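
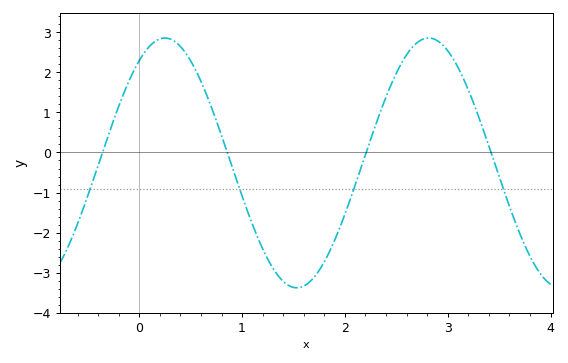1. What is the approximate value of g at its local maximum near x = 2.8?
2.86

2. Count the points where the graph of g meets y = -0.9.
4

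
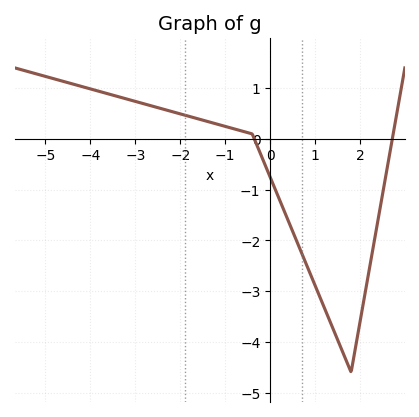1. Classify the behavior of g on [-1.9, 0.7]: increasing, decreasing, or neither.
decreasing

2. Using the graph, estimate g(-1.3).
0.322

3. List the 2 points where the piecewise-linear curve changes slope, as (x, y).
(-0.4, 0.1); (1.8, -4.6)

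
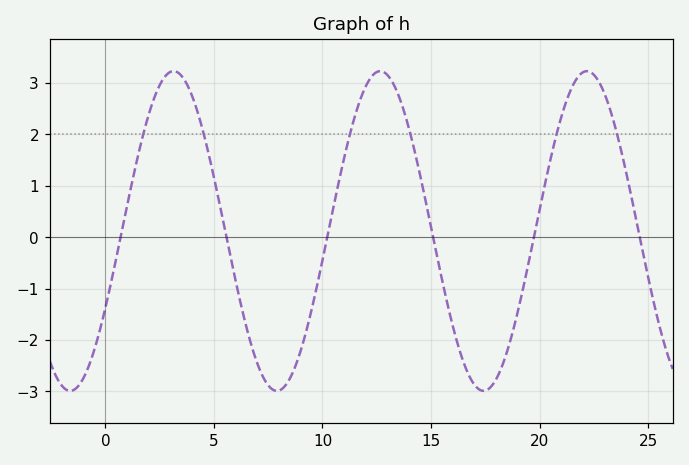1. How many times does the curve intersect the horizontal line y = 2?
6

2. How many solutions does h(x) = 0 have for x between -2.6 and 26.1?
6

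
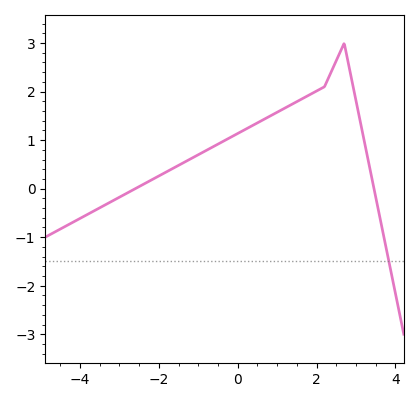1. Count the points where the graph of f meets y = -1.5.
1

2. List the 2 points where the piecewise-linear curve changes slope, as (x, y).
(2.2, 2.1); (2.7, 3)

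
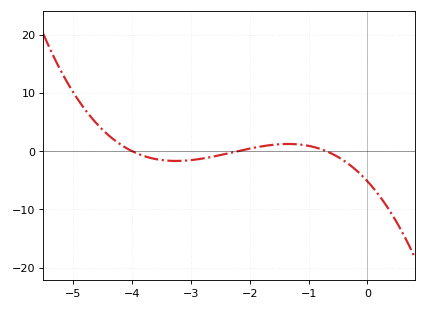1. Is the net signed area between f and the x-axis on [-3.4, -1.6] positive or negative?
negative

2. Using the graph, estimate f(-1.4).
1.22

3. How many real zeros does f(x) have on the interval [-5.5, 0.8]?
3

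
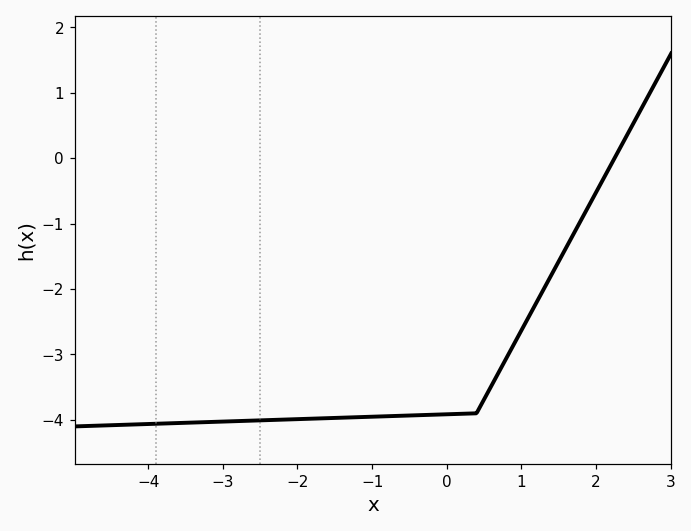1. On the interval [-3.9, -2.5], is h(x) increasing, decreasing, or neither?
increasing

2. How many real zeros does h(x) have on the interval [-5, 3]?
1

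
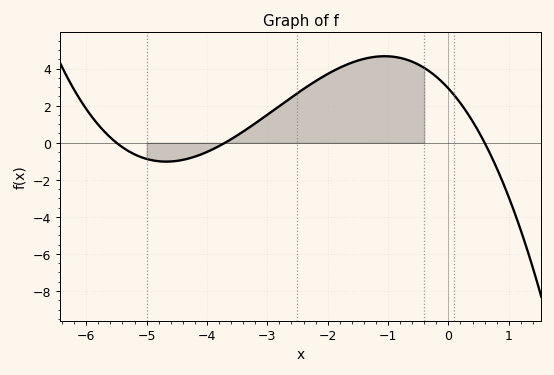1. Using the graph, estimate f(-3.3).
0.824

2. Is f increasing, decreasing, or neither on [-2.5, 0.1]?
neither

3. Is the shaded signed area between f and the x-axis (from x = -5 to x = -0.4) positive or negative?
positive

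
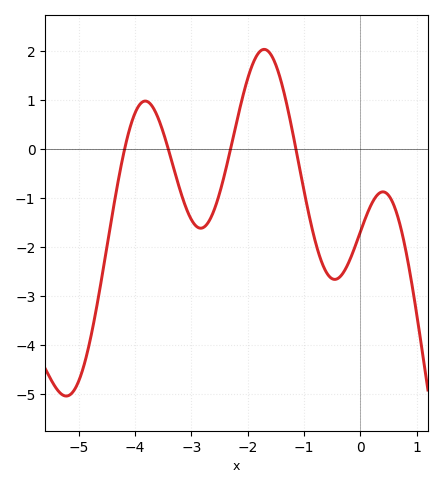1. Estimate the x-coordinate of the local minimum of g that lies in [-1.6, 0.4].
-0.454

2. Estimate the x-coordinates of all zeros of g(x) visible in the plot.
-4.18, -3.41, -2.3, -1.14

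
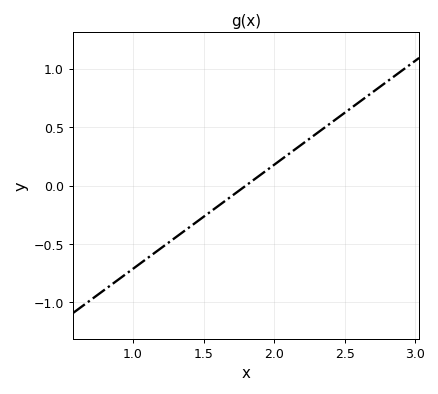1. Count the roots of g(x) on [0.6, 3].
1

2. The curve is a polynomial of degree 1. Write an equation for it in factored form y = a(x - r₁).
y = 0.89(x - 1.8)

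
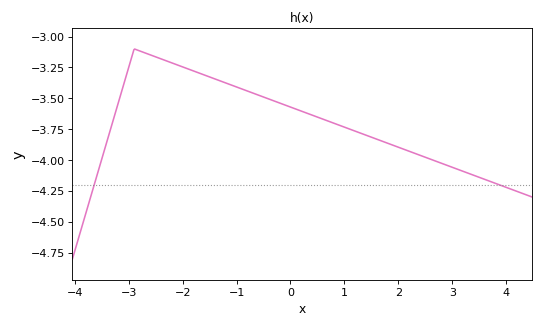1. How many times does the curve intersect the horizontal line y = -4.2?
2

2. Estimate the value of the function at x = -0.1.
-3.56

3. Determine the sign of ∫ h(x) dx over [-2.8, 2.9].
negative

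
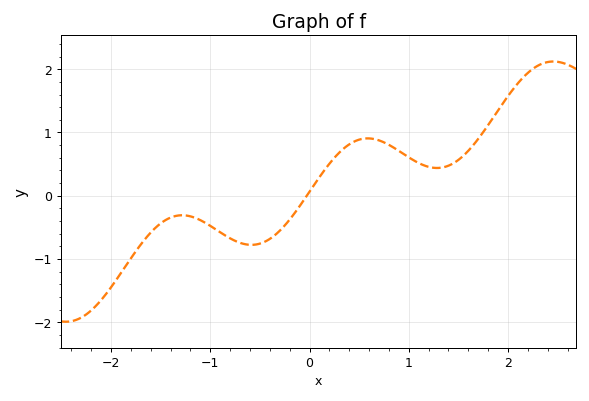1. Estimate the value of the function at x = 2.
1.58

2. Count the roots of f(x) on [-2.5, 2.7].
1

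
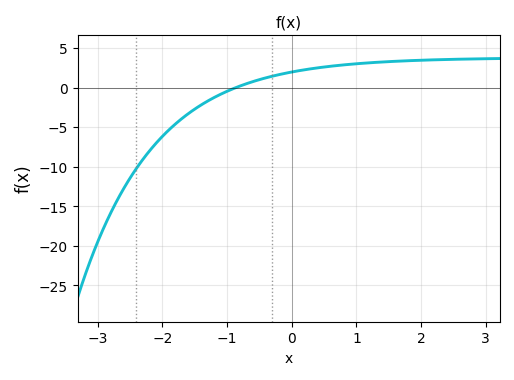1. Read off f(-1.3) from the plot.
-1.71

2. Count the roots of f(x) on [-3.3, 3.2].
1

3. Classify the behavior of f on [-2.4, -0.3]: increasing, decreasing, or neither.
increasing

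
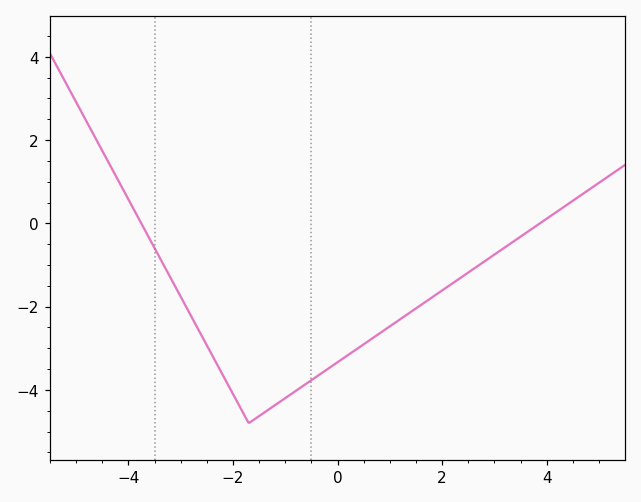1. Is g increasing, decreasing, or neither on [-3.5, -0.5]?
neither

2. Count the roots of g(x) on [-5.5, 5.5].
2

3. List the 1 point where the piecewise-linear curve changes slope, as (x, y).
(-1.7, -4.8)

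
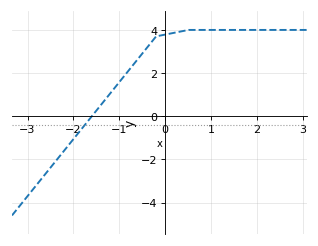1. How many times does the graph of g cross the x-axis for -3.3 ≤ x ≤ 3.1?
1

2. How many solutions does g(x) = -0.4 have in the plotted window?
1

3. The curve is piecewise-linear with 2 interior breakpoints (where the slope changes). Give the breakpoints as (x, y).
(-0.2, 3.7); (0.5, 4)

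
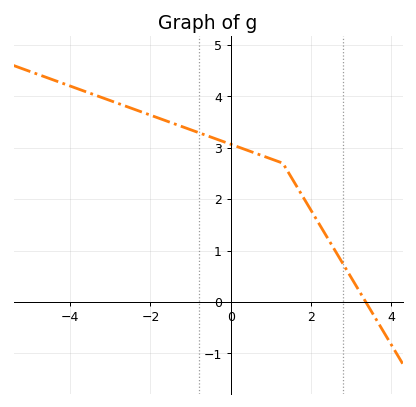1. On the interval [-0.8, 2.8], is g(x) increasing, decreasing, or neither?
decreasing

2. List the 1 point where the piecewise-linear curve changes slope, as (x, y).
(1.3, 2.7)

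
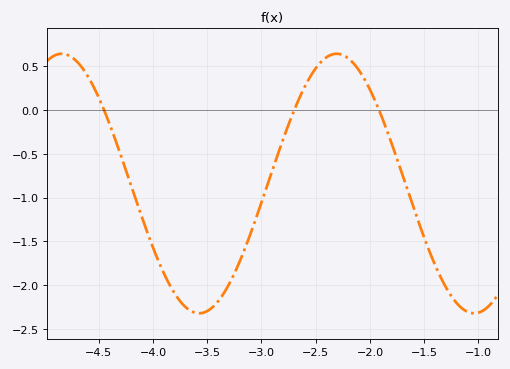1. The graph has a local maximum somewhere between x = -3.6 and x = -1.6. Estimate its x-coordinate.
-2.31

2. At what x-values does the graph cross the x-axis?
-4.45, -2.7, -1.92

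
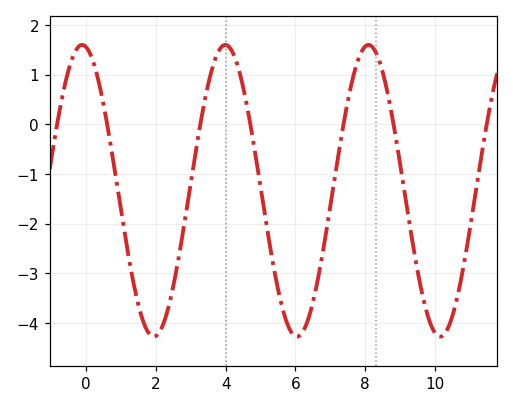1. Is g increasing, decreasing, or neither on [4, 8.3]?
neither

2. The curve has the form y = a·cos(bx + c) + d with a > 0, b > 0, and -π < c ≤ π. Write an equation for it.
y = 2.94cos(1.5x + 0.18) - 1.34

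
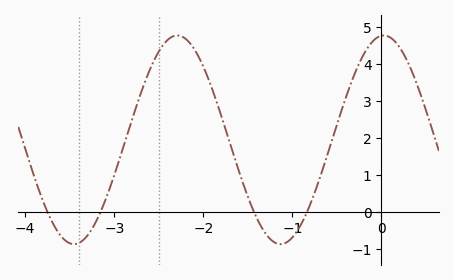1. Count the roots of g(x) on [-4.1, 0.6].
4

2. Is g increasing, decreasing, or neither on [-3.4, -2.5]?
increasing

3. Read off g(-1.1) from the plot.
-0.848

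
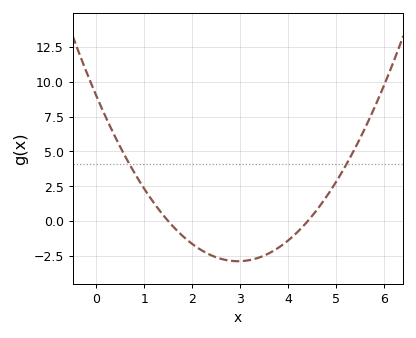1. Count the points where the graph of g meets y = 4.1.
2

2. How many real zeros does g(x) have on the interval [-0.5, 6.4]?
2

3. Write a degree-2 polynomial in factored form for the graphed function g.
y = 1.36(x - 1.5)(x - 4.4)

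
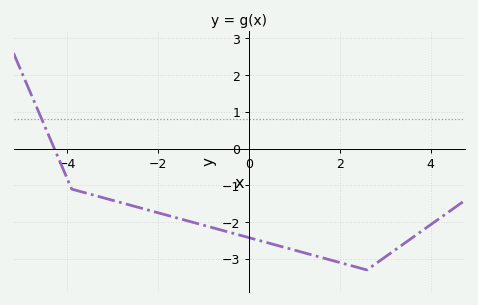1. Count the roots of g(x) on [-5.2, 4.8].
1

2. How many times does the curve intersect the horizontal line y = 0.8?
1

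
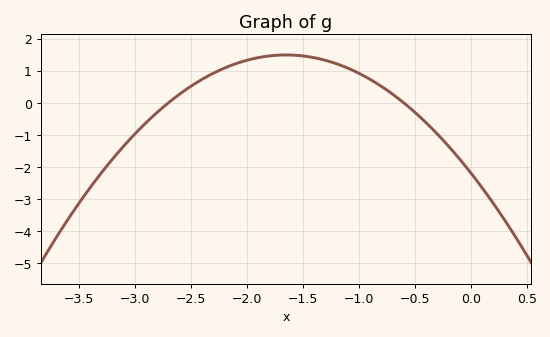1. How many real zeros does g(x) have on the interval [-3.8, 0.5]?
2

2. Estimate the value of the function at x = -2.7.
0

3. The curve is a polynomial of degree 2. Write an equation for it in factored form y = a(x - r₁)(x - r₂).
y = -1.35(x + 2.7)(x + 0.6)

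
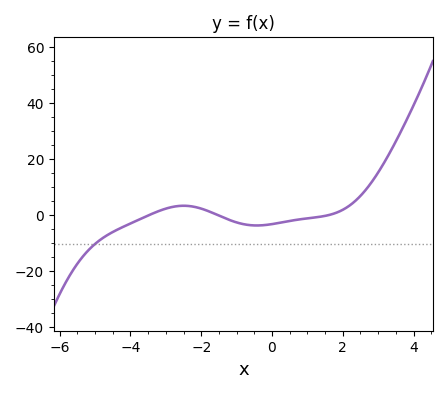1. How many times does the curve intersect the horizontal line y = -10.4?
1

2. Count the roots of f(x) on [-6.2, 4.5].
3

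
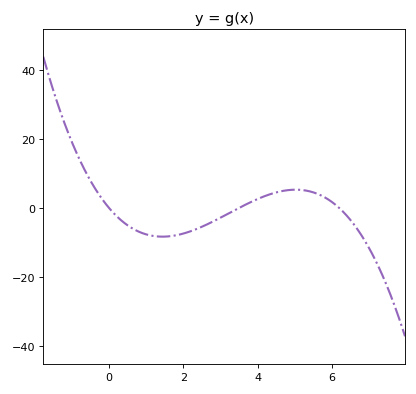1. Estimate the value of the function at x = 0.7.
-6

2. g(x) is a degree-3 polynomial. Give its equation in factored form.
y = -0.59(x - 0)(x - 3.5)(x - 6.2)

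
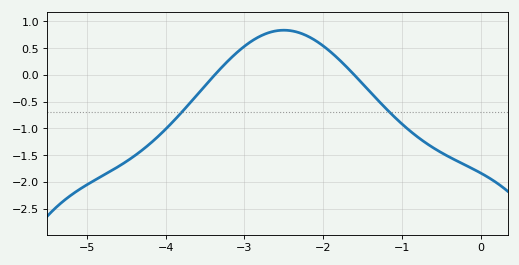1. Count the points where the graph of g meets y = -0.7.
2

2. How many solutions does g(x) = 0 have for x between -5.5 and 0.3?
2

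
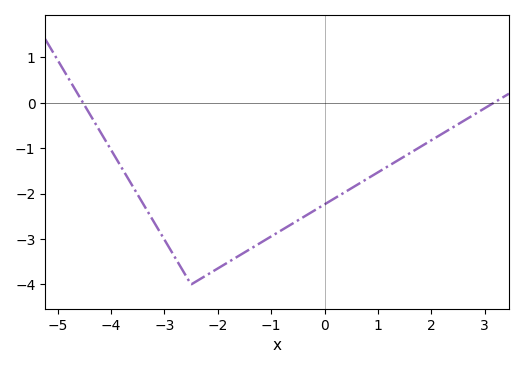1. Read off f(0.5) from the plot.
-1.9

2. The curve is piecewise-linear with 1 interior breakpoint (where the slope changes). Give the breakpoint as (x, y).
(-2.5, -4)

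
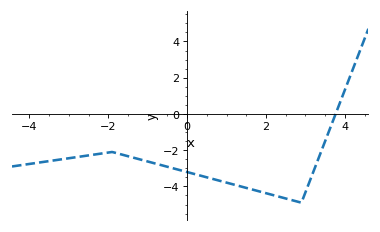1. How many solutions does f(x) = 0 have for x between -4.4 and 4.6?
1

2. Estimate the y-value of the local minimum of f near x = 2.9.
-4.8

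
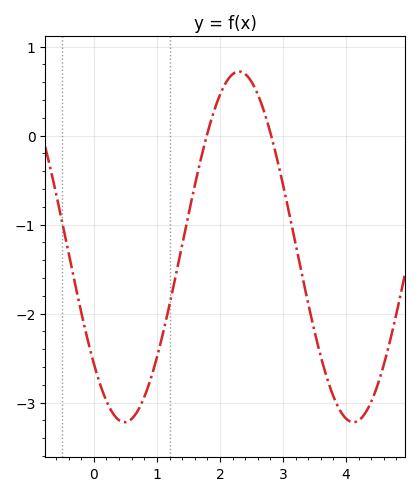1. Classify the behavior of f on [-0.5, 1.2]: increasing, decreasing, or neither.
neither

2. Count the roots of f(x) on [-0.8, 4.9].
2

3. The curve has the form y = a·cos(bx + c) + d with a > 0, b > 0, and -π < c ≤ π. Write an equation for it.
y = 1.97cos(1.7x + 2.3) - 1.25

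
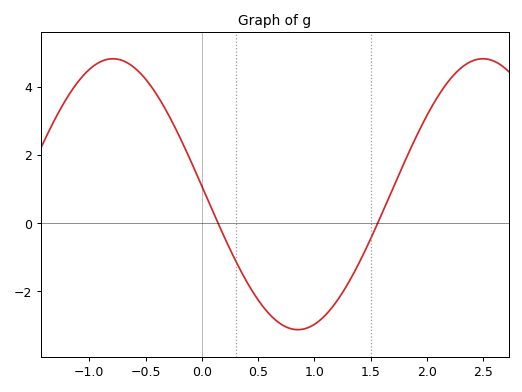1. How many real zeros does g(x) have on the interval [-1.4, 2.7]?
2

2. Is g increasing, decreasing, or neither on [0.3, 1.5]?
neither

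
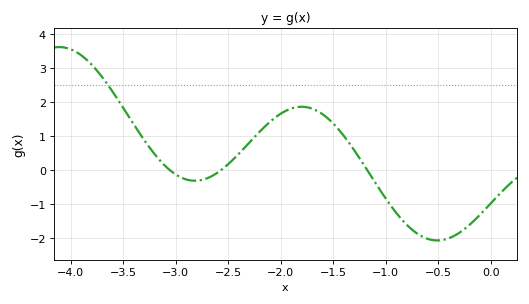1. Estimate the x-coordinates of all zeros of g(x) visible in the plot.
-3.06, -2.57, -1.18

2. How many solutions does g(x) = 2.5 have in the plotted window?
1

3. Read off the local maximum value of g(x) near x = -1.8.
1.85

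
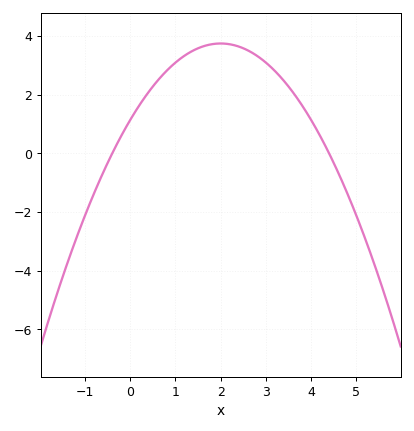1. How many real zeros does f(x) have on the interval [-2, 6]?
2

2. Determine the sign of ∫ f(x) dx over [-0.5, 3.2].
positive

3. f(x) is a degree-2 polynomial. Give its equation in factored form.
y = -0.65(x + 0.4)(x - 4.4)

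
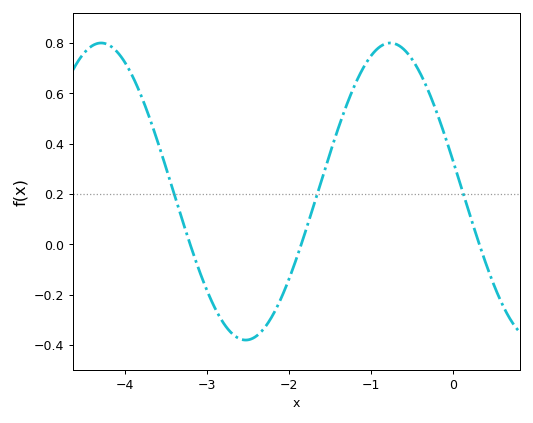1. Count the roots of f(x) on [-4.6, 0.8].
3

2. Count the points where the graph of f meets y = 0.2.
3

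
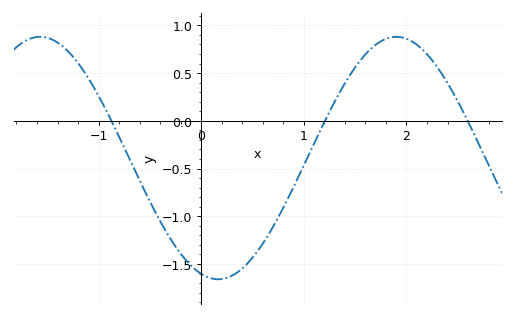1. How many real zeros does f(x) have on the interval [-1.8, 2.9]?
3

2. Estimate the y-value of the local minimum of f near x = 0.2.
-1.65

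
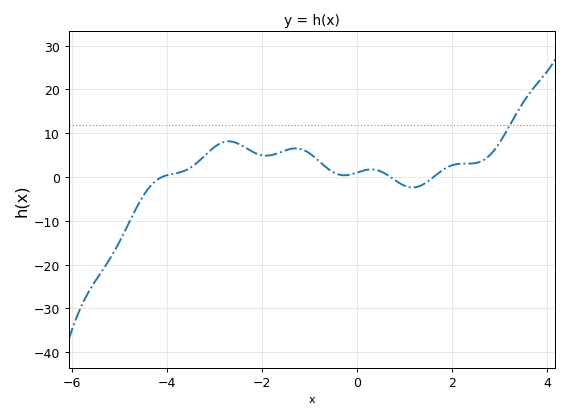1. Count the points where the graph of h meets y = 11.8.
1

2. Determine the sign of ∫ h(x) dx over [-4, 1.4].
positive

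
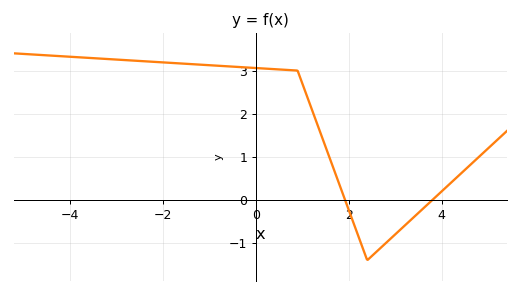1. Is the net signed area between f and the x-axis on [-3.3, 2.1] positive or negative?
positive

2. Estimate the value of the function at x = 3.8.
0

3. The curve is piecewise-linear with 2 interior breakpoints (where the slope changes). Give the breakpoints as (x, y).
(0.9, 3); (2.4, -1.4)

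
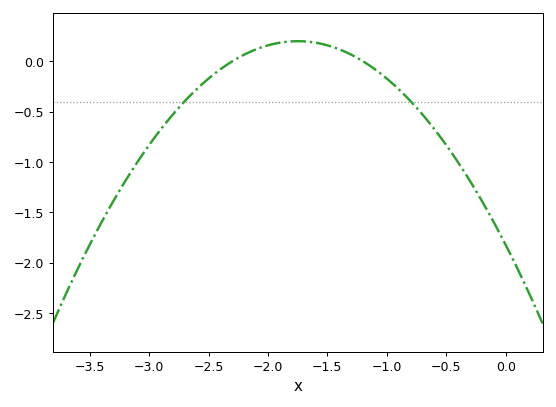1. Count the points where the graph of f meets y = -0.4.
2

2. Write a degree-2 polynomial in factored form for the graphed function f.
y = -0.66(x + 2.3)(x + 1.2)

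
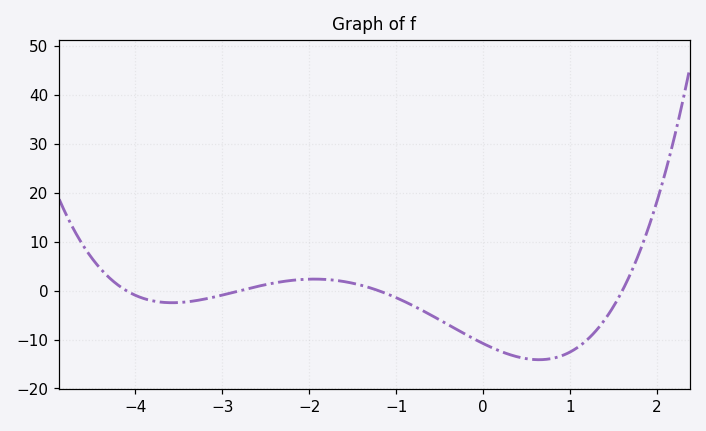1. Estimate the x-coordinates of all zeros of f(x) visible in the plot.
-4.1, -2.8, -1.2, 1.6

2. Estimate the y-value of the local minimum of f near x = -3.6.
-2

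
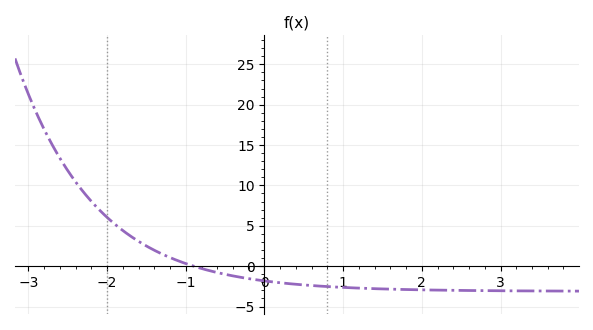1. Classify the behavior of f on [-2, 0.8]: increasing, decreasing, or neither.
decreasing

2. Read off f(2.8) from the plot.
-3.04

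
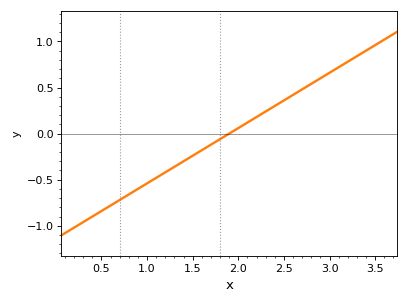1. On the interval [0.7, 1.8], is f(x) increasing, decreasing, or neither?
increasing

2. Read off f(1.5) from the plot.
-0.25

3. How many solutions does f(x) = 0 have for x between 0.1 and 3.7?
1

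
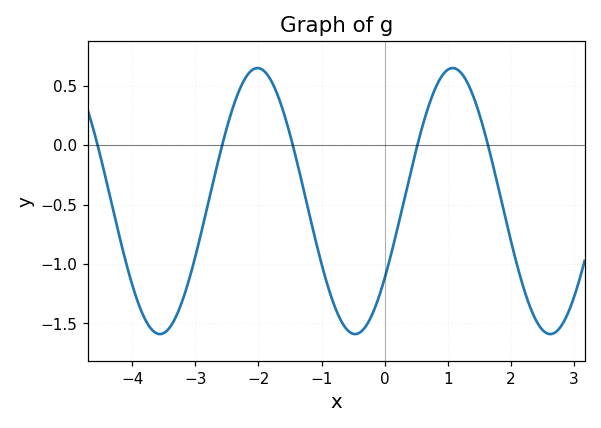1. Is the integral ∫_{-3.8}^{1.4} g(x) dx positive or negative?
negative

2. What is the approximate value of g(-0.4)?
-1.58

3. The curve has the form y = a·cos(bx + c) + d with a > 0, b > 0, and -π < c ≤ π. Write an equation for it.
y = 1.12cos(2.03x - 2.19) - 0.47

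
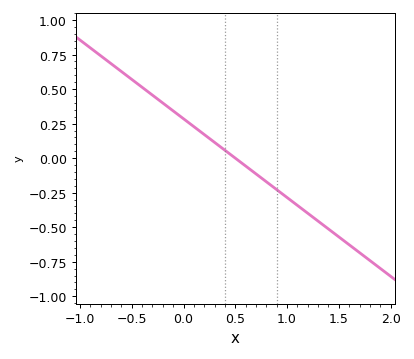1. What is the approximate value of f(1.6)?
-0.65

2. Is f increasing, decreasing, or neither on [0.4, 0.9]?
decreasing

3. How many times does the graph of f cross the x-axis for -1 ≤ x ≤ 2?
1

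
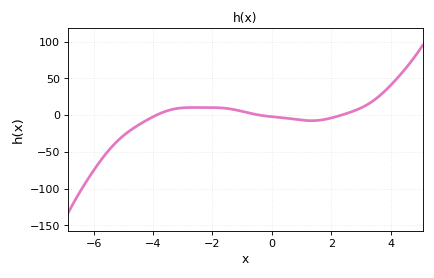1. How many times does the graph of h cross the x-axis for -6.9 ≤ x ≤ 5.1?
3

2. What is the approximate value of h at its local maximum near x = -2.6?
10.4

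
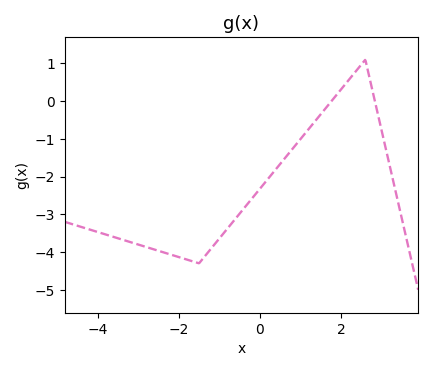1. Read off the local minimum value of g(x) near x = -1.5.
-4.3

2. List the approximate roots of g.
1.8, 2.8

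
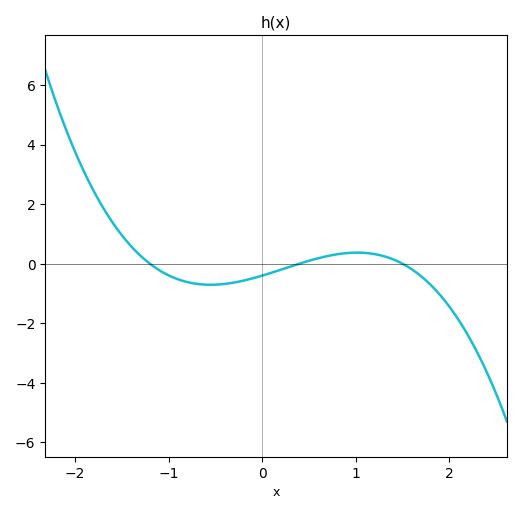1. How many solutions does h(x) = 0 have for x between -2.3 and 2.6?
3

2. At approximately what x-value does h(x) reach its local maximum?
1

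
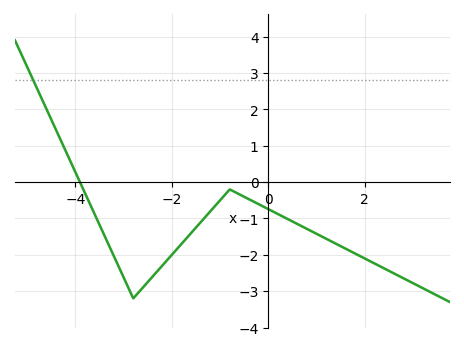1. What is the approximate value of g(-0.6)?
-0.3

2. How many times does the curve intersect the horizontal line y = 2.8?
1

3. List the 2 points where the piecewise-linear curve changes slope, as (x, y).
(-2.8, -3.2); (-0.8, -0.2)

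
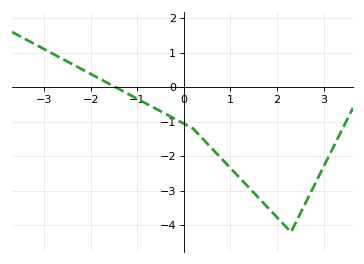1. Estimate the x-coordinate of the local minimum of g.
2.3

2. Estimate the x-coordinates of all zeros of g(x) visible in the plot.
-1.5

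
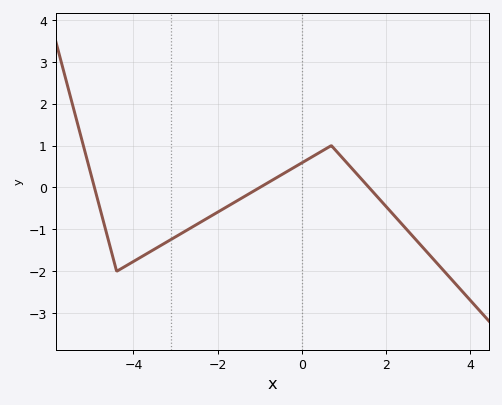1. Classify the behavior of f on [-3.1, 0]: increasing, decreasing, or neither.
increasing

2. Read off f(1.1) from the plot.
0.6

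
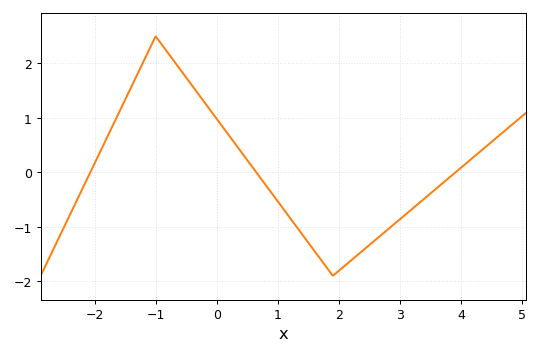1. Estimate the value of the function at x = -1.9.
0.395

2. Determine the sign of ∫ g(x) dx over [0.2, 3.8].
negative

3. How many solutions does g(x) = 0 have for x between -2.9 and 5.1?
3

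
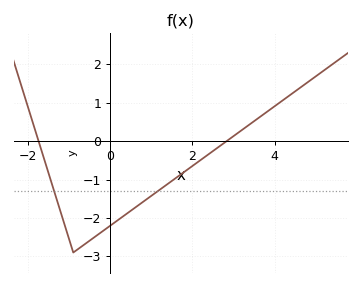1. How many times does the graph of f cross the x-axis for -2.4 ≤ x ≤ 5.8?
2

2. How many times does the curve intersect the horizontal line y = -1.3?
2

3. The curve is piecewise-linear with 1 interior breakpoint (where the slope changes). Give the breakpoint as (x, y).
(-0.9, -2.9)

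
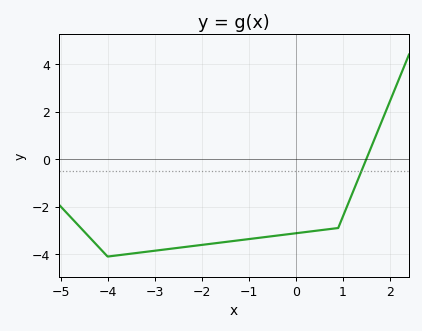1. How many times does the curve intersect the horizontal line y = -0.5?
1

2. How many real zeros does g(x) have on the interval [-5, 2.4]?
1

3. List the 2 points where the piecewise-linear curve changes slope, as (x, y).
(-4, -4.1); (0.9, -2.9)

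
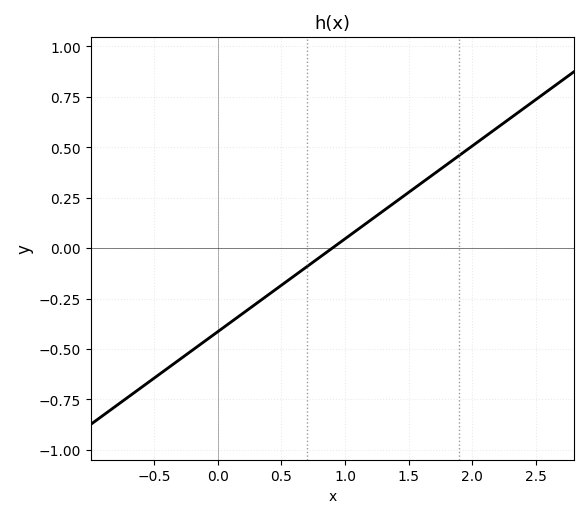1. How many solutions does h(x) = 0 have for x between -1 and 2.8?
1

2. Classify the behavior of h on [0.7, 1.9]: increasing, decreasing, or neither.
increasing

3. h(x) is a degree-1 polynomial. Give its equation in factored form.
y = 0.46(x - 0.9)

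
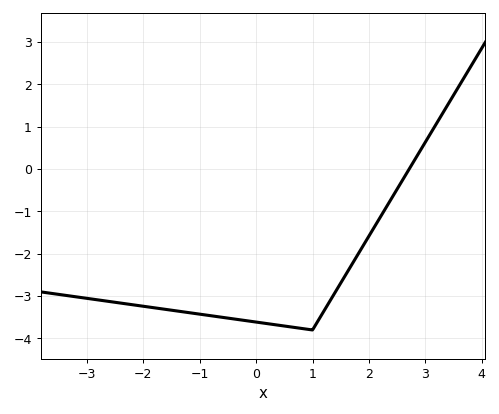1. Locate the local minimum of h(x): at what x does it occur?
1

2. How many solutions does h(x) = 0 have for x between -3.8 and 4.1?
1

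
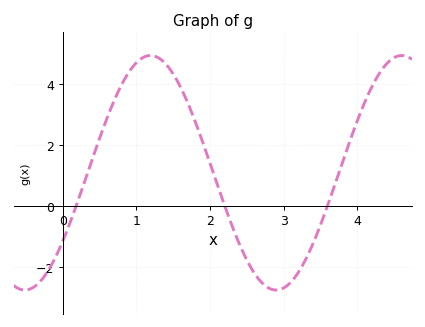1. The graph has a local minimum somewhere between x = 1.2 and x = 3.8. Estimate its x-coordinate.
2.9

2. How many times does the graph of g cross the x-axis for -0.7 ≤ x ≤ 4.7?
3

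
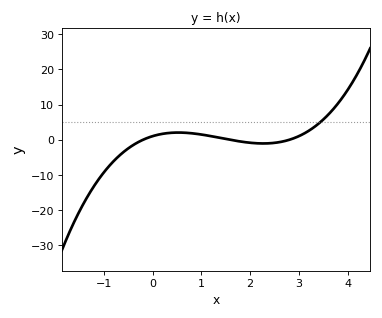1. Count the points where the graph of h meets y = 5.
1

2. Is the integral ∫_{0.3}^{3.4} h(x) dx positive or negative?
positive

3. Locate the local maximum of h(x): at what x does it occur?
0.5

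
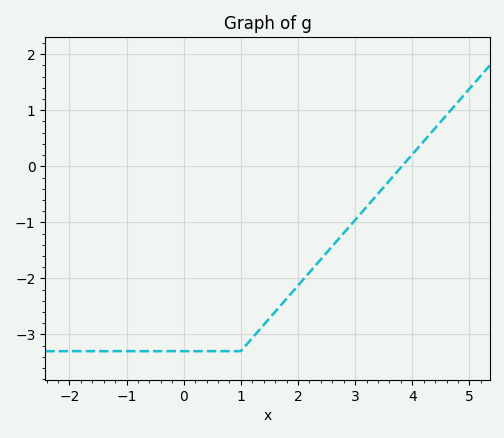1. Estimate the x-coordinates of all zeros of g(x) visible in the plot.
3.82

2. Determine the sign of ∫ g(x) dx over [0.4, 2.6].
negative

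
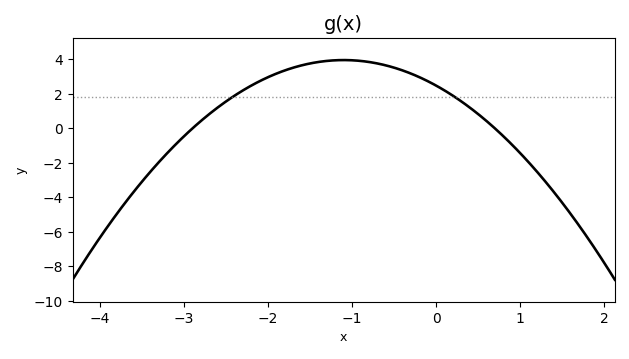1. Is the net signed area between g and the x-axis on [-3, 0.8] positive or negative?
positive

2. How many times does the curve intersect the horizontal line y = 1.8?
2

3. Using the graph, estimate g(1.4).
-3.6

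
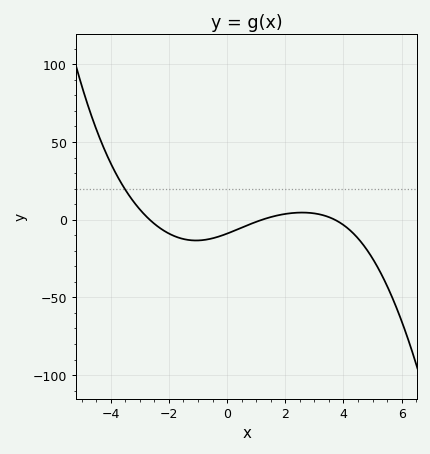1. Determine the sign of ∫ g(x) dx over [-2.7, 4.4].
negative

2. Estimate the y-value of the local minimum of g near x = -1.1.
-13.4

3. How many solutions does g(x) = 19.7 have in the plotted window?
1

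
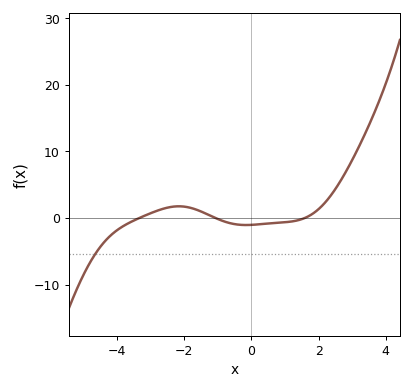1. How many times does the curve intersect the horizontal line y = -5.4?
1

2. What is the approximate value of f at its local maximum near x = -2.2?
2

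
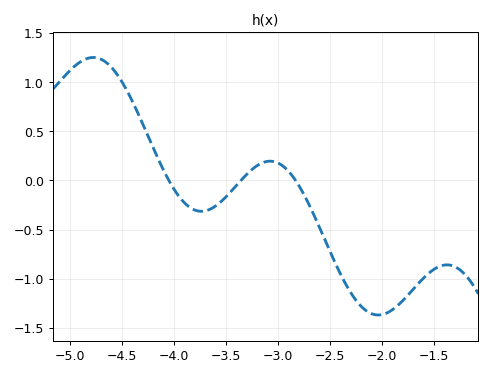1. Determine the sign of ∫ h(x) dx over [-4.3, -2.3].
negative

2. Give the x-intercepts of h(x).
-4, -3.4, -2.8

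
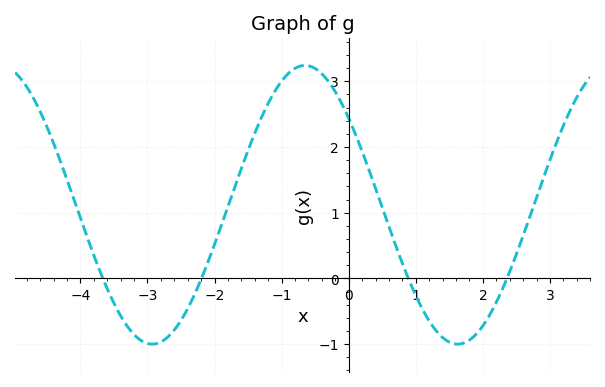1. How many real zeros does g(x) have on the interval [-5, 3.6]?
4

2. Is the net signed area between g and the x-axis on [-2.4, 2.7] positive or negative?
positive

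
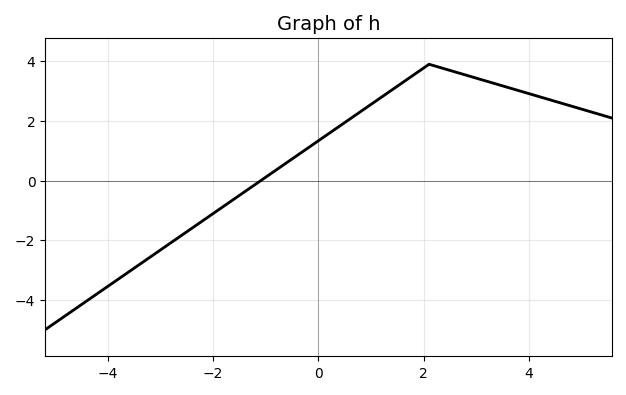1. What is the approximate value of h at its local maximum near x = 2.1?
3.8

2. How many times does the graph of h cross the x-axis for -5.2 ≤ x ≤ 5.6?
1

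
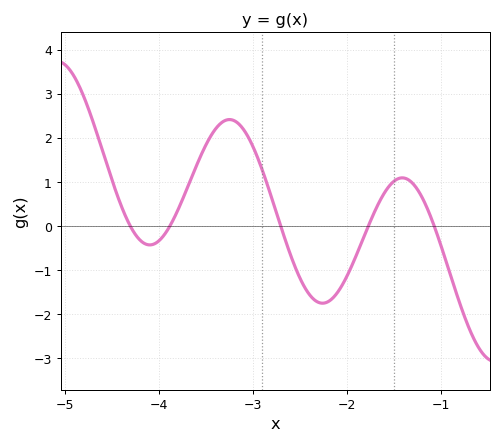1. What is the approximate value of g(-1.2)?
0.636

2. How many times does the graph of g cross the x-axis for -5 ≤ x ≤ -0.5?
5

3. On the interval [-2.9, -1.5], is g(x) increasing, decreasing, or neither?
neither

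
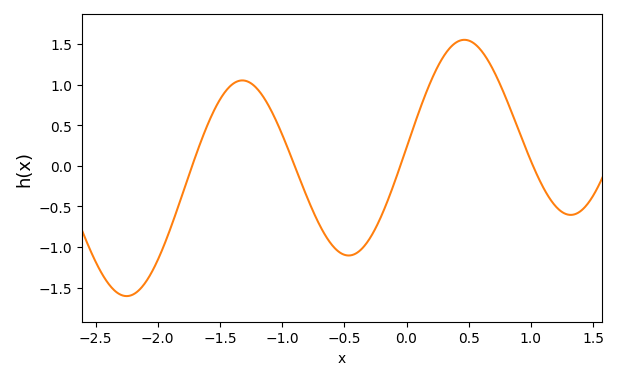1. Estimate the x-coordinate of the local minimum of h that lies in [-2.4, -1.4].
-2.2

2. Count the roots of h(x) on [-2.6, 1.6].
4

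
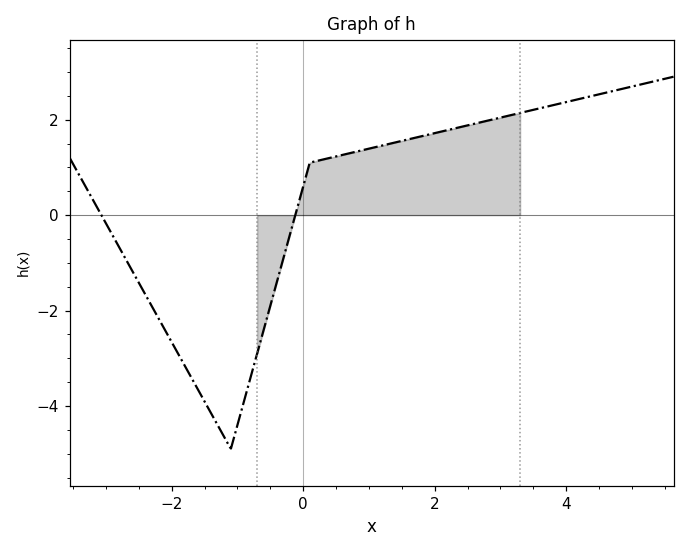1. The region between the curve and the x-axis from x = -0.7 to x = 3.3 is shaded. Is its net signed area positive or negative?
positive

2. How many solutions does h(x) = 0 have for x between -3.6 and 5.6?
2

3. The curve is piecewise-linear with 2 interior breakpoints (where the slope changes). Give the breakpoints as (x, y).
(-1.1, -4.9); (0.1, 1.1)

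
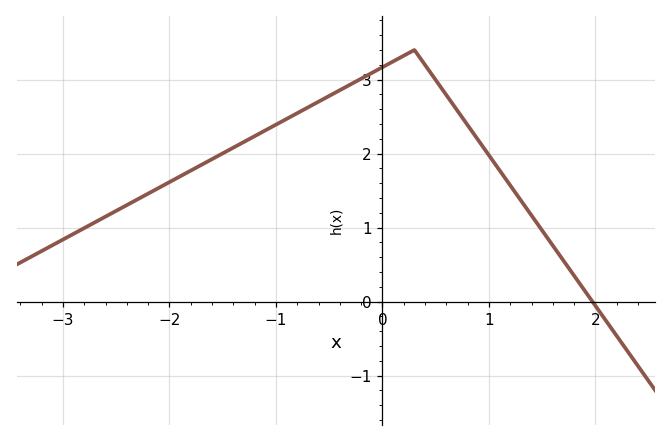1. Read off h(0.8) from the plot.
2.38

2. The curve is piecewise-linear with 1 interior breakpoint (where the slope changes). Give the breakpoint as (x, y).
(0.3, 3.4)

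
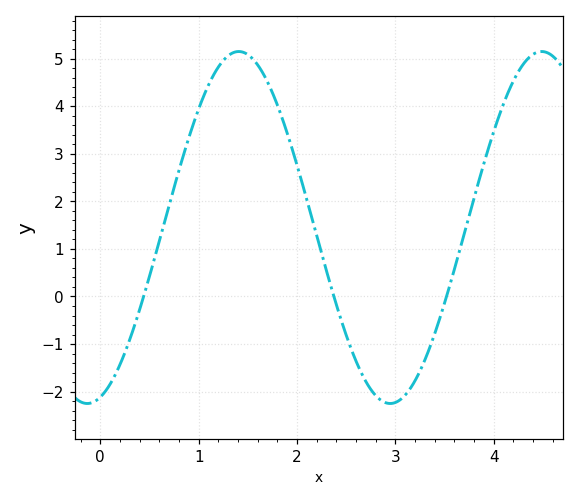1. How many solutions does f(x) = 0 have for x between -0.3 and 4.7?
3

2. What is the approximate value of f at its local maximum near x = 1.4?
5.1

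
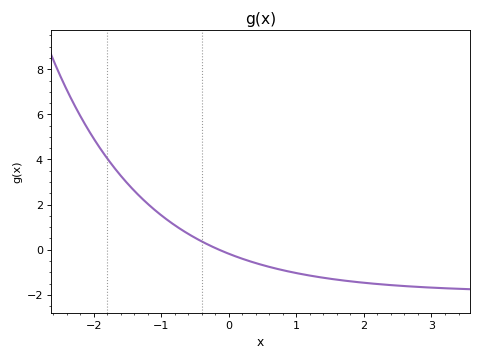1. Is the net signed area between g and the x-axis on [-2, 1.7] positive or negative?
positive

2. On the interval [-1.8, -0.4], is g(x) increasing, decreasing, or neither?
decreasing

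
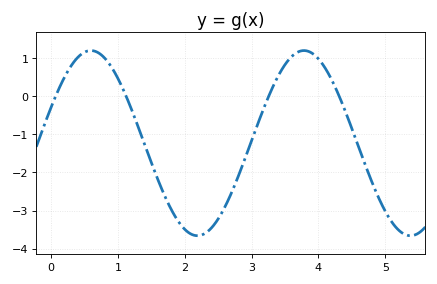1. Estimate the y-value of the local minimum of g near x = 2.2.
-3.7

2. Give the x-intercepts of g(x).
0.1, 1.1, 3.3, 4.3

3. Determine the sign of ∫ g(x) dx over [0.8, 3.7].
negative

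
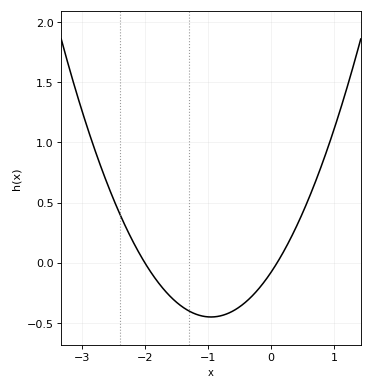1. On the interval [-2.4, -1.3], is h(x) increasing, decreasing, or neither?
decreasing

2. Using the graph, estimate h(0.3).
0.189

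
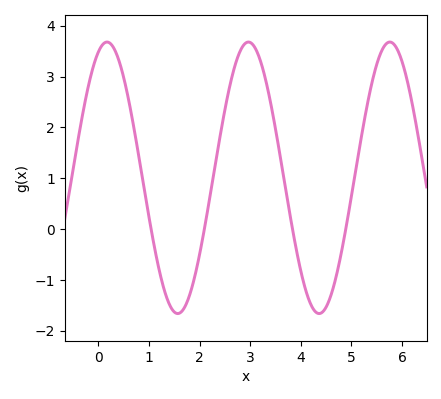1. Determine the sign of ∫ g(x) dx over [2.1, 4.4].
positive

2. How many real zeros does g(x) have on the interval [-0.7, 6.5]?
4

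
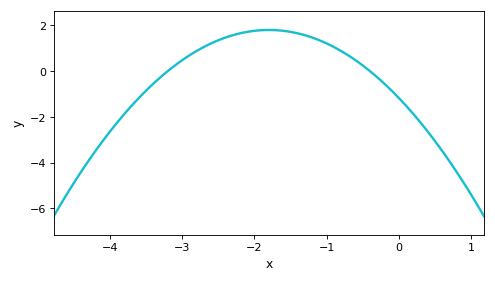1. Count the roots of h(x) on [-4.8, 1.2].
2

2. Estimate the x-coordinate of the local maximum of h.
-1.8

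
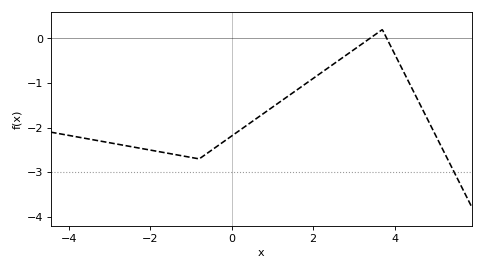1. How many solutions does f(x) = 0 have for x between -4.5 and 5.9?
2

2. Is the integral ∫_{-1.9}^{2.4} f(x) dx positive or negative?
negative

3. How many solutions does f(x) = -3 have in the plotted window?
1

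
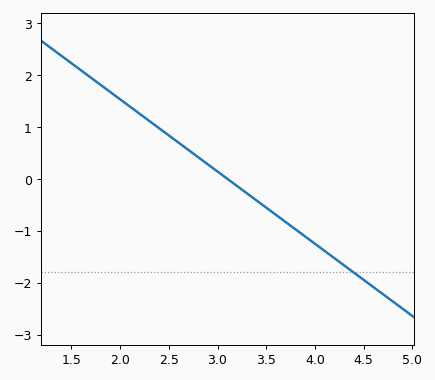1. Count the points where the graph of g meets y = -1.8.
1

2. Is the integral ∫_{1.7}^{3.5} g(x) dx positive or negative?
positive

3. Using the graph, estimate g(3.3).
-0.3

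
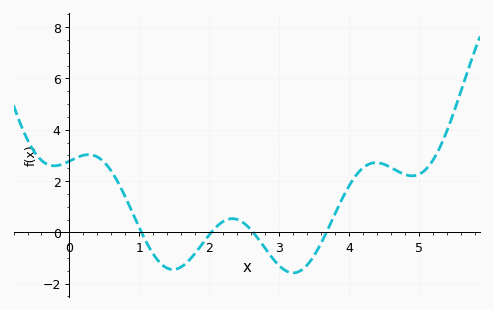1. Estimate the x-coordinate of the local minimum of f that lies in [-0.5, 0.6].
-0.2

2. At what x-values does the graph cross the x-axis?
1, 2, 2.6, 3.7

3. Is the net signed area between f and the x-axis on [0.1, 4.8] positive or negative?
positive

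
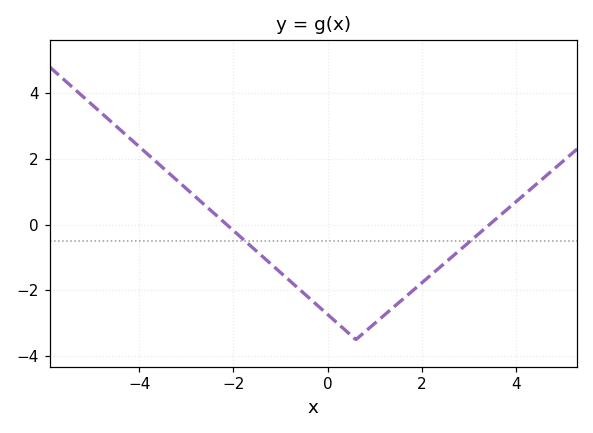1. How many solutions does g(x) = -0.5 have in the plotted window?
2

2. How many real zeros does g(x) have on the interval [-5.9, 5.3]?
2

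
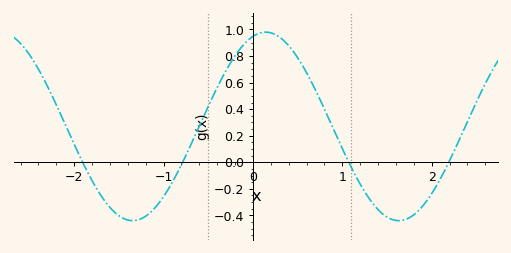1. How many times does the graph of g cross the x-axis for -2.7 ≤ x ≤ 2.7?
4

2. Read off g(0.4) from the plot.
0.878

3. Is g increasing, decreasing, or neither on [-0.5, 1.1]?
neither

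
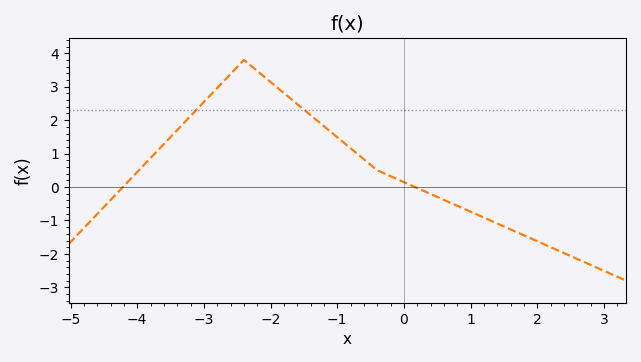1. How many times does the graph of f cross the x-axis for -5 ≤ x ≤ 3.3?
2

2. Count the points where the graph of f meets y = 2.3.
2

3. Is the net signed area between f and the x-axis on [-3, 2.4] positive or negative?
positive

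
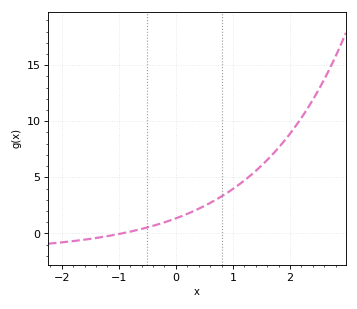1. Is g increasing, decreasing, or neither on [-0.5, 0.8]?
increasing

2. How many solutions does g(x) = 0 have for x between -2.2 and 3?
1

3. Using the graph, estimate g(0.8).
3.5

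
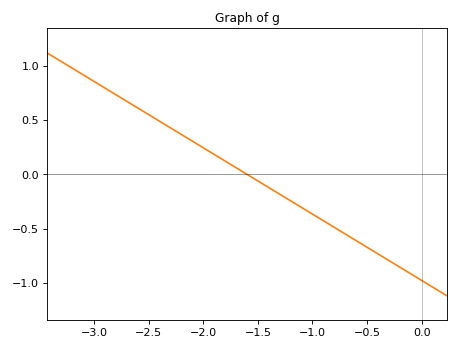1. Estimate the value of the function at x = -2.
0.25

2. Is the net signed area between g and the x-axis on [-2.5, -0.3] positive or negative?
negative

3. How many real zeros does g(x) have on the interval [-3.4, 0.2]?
1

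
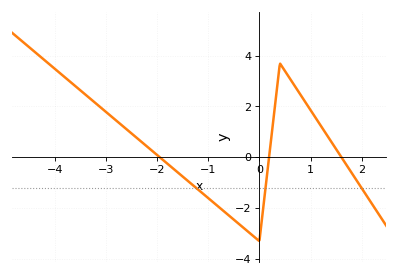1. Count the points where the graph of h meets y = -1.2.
3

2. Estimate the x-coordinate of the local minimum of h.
-0.002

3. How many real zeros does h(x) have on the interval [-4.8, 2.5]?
3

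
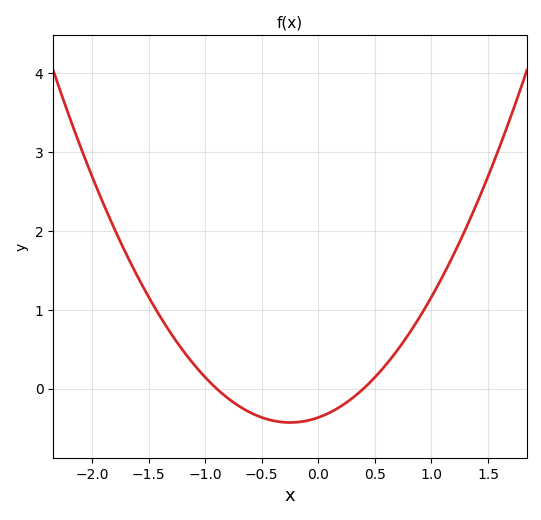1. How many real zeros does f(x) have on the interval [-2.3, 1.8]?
2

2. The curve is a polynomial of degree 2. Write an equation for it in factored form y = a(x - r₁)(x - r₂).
y = 1.02(x + 0.9)(x - 0.4)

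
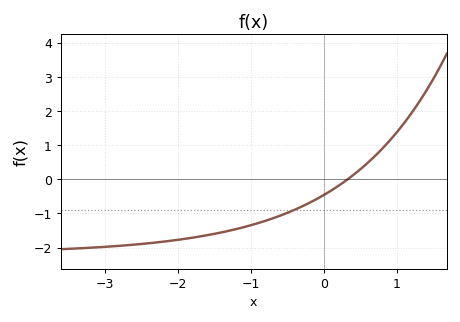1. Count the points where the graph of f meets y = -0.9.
1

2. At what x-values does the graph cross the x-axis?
0.326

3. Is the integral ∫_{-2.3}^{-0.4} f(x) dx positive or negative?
negative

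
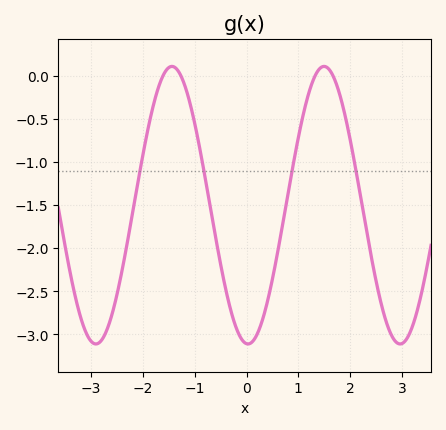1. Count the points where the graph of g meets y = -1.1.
4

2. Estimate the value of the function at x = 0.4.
-2.65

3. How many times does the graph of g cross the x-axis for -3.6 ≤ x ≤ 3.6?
4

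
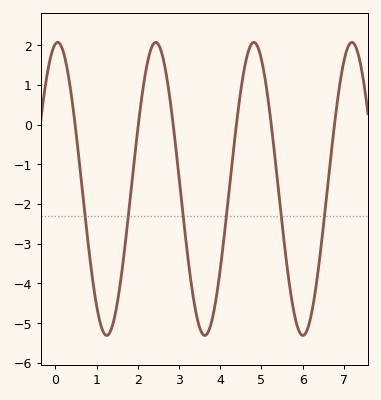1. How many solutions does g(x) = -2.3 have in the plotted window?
6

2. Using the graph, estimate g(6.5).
-2.6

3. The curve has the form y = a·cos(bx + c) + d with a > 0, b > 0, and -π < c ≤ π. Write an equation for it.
y = 3.69cos(2.6x - 0.15) - 1.62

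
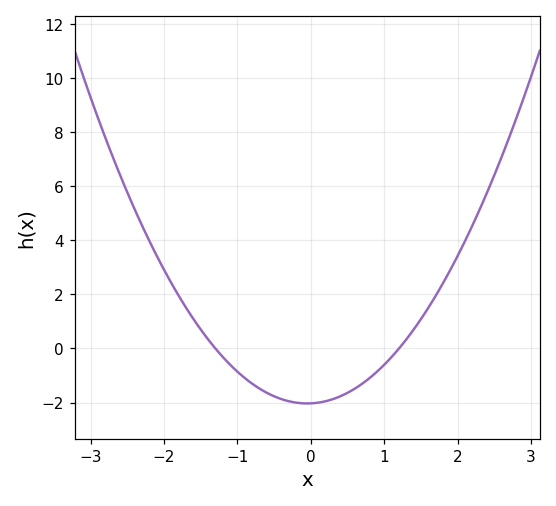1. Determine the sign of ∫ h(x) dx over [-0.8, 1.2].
negative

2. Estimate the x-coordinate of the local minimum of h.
-0.05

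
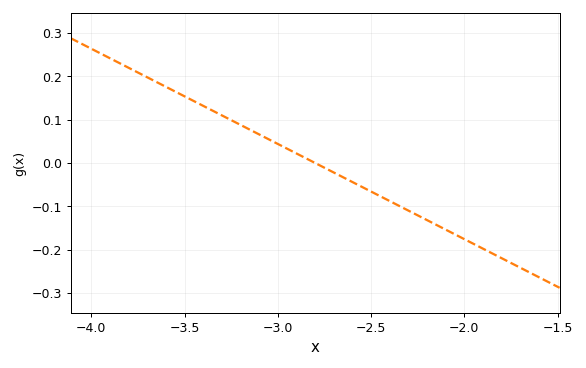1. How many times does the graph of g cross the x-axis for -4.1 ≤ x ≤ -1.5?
1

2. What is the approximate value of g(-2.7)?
-0.022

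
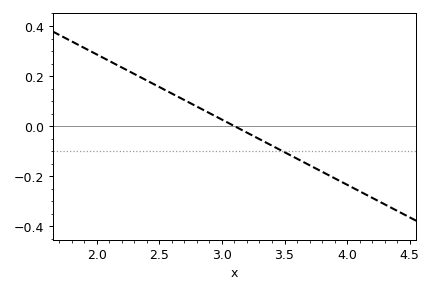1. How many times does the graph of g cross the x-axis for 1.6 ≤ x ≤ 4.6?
1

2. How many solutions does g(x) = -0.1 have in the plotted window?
1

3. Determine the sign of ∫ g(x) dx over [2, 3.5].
positive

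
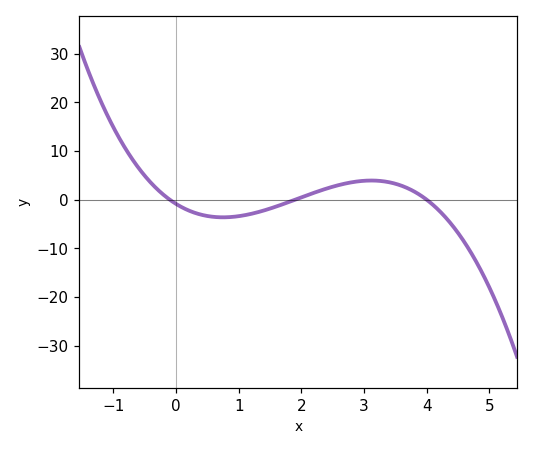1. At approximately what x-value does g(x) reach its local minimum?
0.7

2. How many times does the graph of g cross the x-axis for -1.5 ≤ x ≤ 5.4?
3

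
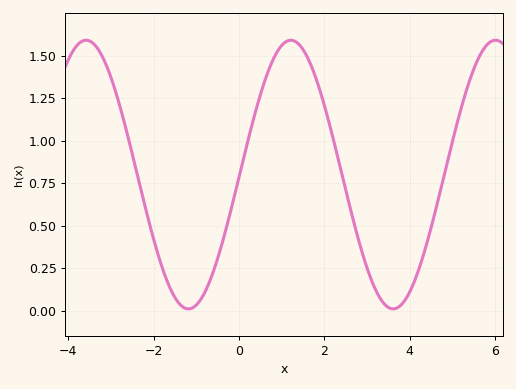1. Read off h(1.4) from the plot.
1.57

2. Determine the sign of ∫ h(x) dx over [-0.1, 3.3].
positive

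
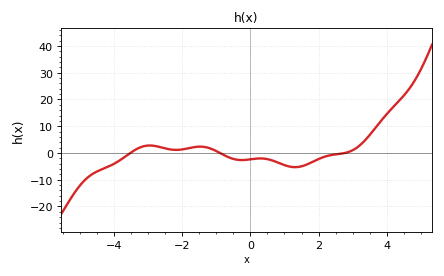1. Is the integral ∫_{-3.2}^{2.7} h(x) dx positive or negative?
negative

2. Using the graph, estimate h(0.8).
-4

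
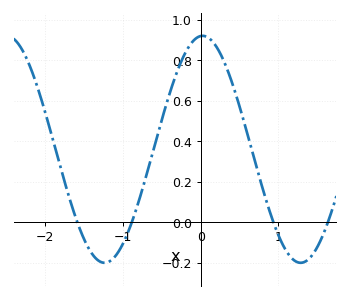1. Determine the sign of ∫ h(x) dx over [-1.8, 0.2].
positive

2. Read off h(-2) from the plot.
0.54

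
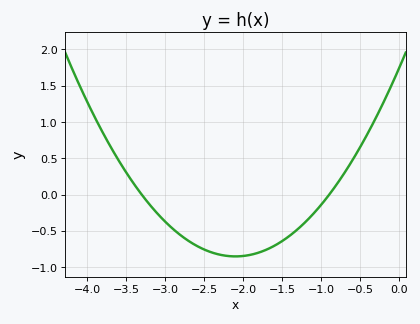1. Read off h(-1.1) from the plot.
-0.26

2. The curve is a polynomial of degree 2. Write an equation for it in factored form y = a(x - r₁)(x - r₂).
y = 0.59(x + 3.3)(x + 0.9)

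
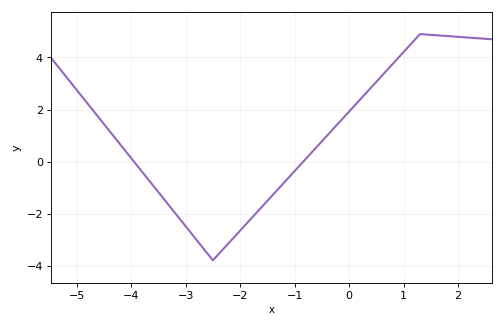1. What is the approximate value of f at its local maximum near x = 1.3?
4.9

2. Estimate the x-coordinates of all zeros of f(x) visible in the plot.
-3.95, -0.84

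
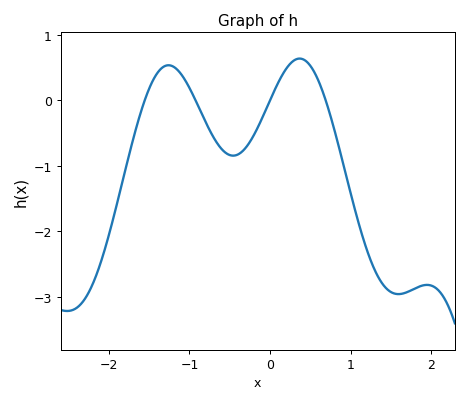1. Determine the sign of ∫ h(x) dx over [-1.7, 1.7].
negative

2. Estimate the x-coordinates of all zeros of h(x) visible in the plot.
-1.56, -0.924, 0, 0.692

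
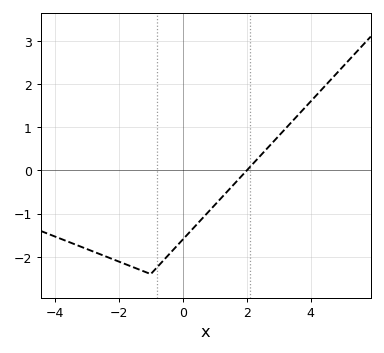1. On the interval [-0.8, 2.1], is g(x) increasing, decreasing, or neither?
increasing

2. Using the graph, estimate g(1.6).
-0.3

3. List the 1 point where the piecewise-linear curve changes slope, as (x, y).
(-1, -2.4)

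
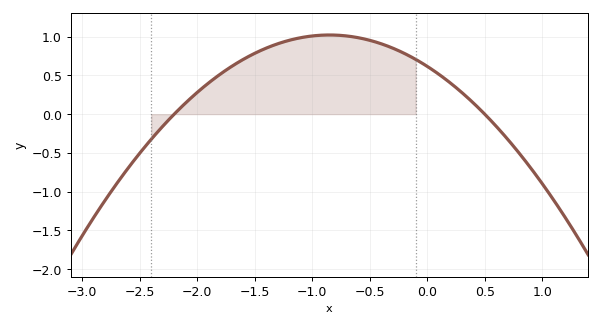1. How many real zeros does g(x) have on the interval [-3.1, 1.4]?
2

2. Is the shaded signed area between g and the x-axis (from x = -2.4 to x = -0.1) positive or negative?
positive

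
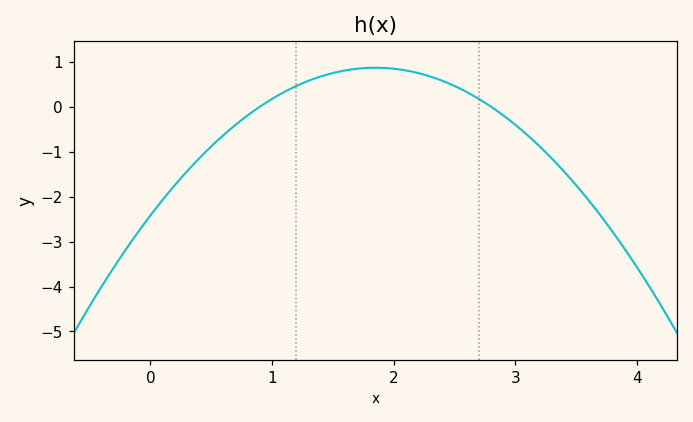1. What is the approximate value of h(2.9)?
-0.192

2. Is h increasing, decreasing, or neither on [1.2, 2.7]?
neither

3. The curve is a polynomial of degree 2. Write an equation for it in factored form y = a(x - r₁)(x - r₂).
y = -0.96(x - 0.9)(x - 2.8)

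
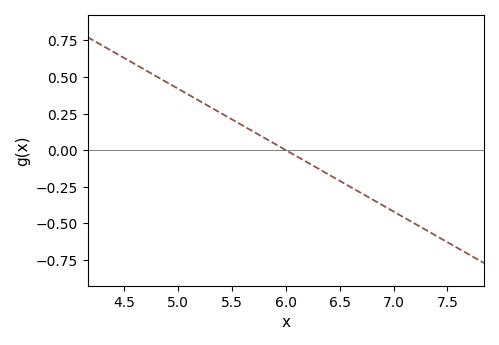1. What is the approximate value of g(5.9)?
0.04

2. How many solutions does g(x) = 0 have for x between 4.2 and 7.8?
1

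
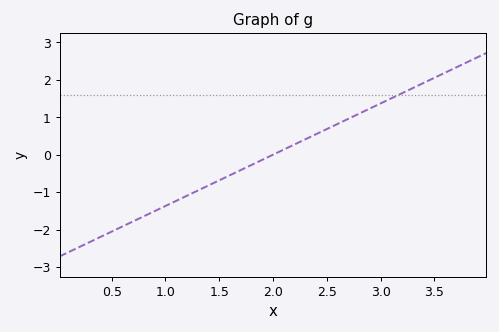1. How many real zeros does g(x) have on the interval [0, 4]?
1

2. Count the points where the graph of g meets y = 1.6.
1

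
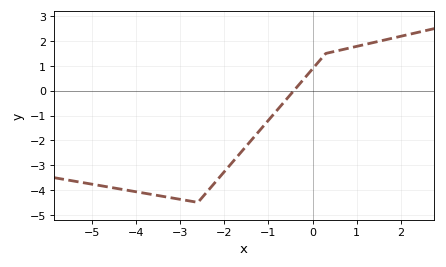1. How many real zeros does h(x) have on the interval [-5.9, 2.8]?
1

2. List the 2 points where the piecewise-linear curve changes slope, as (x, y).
(-2.6, -4.5); (0.3, 1.5)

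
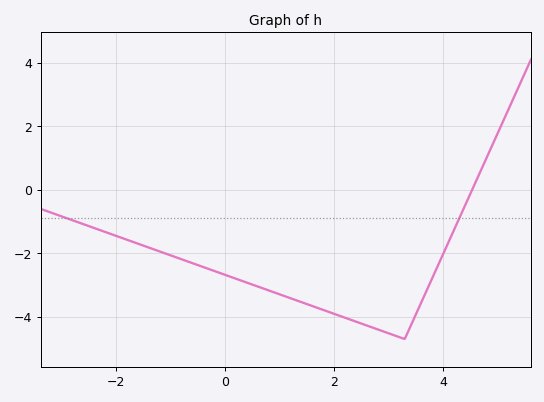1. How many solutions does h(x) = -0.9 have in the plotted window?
2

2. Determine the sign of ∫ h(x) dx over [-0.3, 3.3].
negative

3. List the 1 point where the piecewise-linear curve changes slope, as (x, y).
(3.3, -4.7)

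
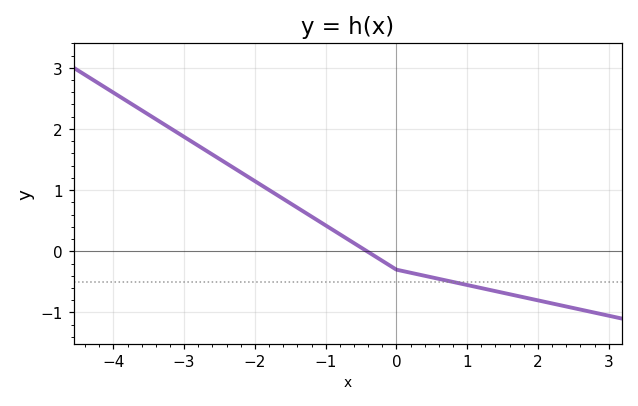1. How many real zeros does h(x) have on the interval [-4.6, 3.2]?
1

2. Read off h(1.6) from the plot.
-0.7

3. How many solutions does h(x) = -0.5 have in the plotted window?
1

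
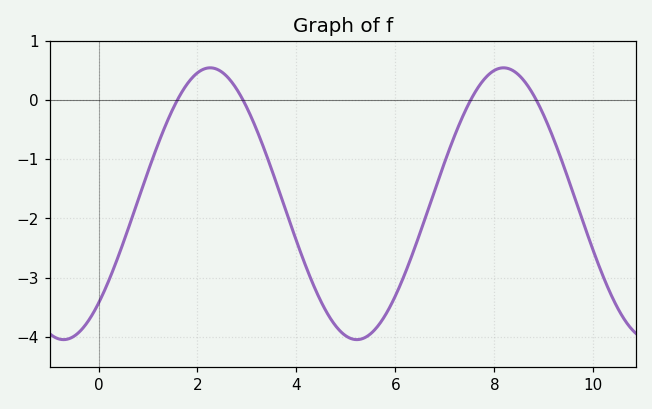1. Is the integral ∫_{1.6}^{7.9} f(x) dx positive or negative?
negative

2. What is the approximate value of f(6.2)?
-2.92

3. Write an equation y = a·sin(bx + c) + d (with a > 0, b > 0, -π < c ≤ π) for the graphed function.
y = 2.3sin(1.06x - 0.822) - 1.75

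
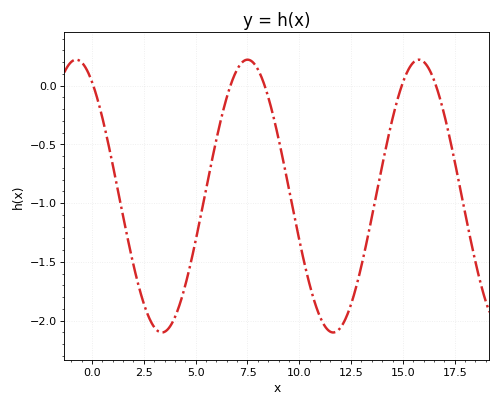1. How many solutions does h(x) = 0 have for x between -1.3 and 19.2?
5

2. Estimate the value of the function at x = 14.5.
-0.28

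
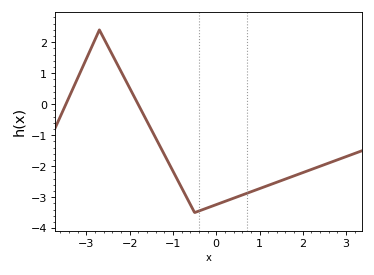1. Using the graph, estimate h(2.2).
-2.1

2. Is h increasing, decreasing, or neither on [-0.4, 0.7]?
increasing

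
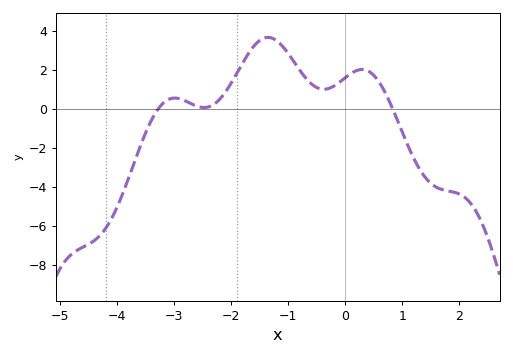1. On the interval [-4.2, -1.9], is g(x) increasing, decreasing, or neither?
neither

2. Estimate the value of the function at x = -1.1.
3.19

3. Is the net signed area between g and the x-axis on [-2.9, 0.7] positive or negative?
positive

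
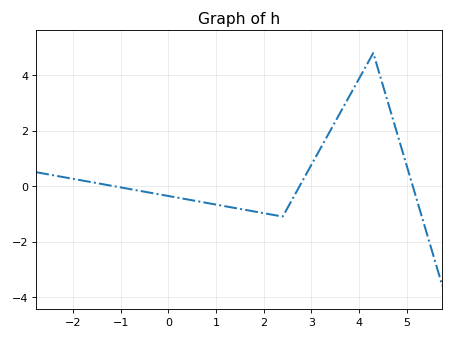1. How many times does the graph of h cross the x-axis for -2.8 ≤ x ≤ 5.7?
3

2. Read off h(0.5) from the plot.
-0.6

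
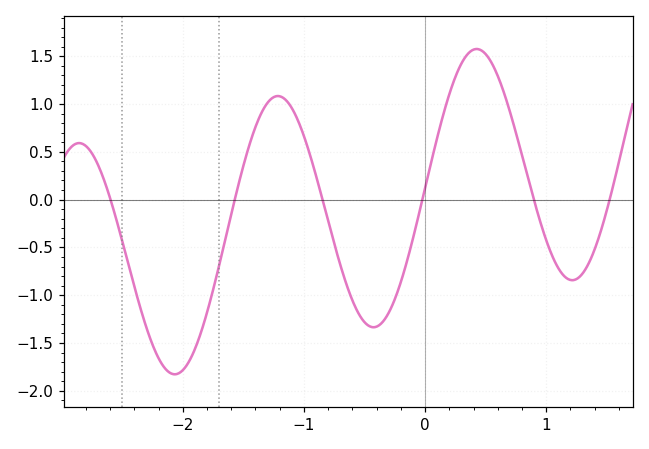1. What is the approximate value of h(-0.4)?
-1.33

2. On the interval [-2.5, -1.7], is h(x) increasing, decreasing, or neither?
neither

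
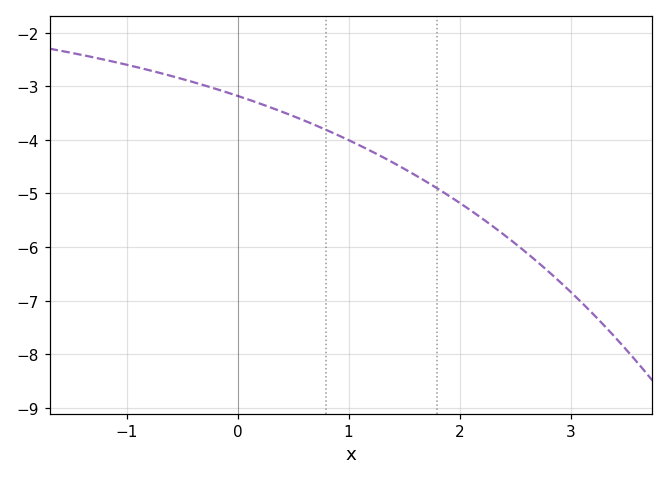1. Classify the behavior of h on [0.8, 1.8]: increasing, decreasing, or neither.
decreasing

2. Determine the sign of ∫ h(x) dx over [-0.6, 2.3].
negative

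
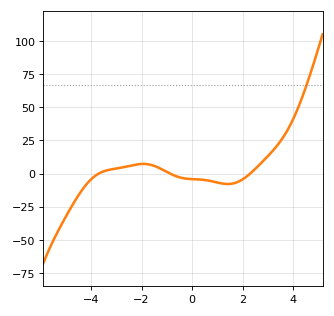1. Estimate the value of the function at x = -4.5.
-16.6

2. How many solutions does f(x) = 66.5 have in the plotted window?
1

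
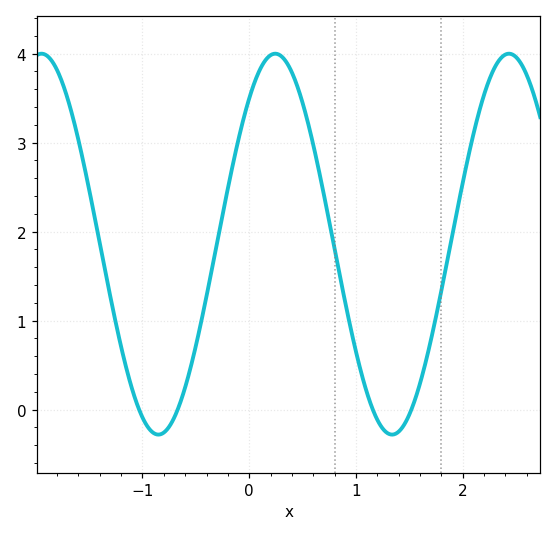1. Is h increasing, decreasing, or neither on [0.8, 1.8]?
neither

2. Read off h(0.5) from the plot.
3.45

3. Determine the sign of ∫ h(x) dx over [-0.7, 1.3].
positive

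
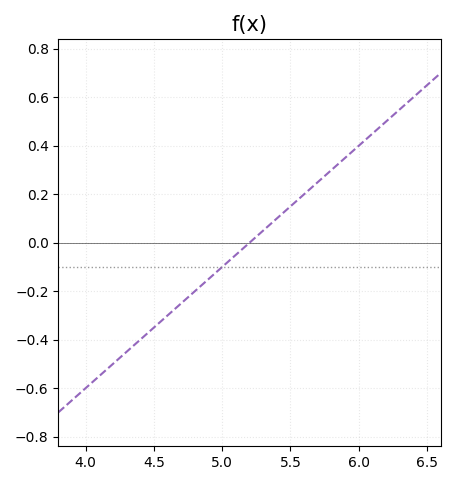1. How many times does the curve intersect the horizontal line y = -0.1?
1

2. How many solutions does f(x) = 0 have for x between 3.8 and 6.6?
1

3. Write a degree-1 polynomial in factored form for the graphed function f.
y = 0.5(x - 5.2)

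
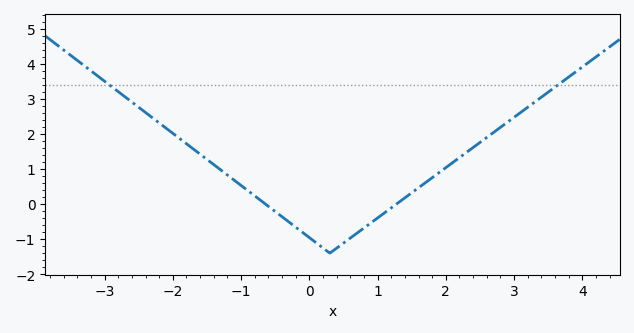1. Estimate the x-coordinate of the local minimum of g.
0.301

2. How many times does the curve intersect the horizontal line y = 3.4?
2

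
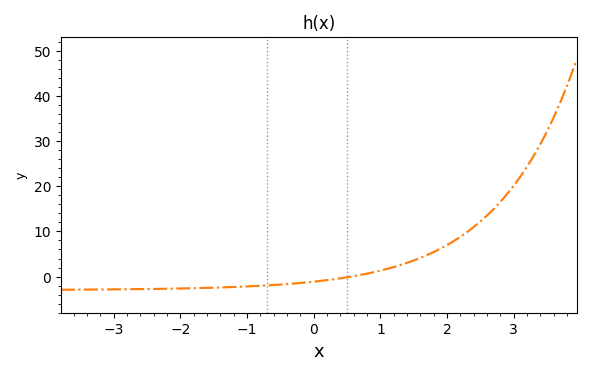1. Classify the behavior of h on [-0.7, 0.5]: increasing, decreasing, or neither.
increasing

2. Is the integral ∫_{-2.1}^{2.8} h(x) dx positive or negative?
positive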